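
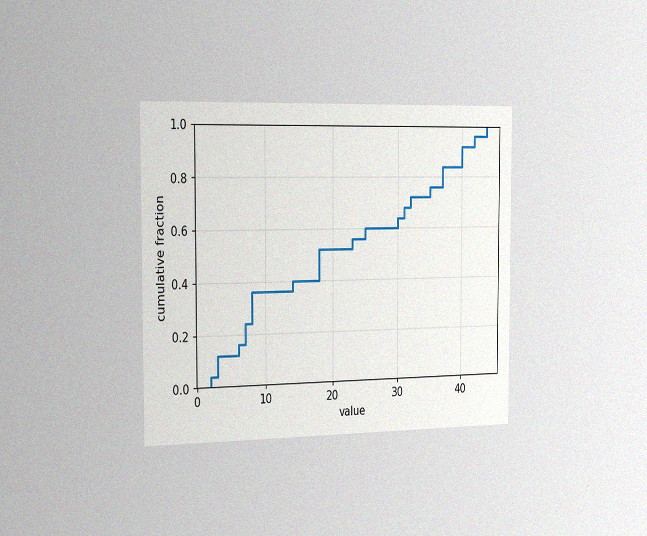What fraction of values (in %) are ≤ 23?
The chart is viewed slightly from the left, with some photo noise. At x=23 the ECDF step is at 56%.

56%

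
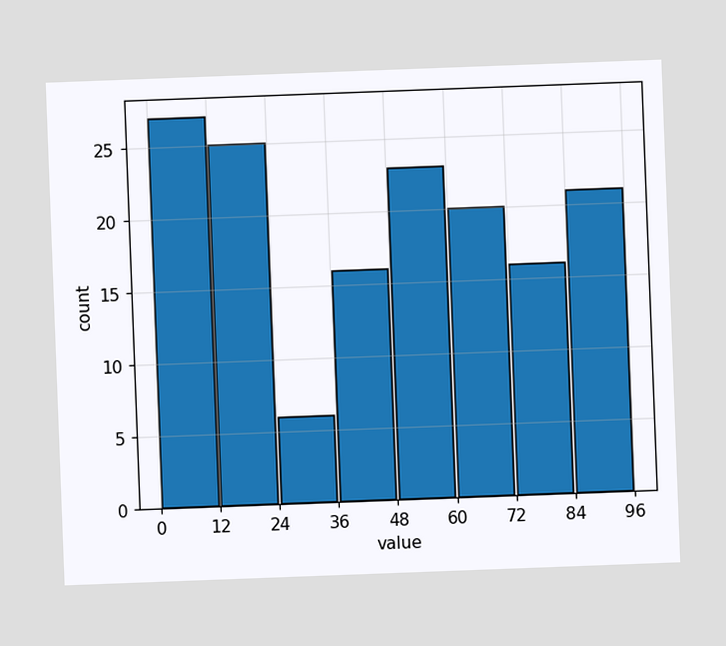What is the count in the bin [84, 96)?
21

The chart is tilted about 2° counter-clockwise. The [84, 96) bin has height 21.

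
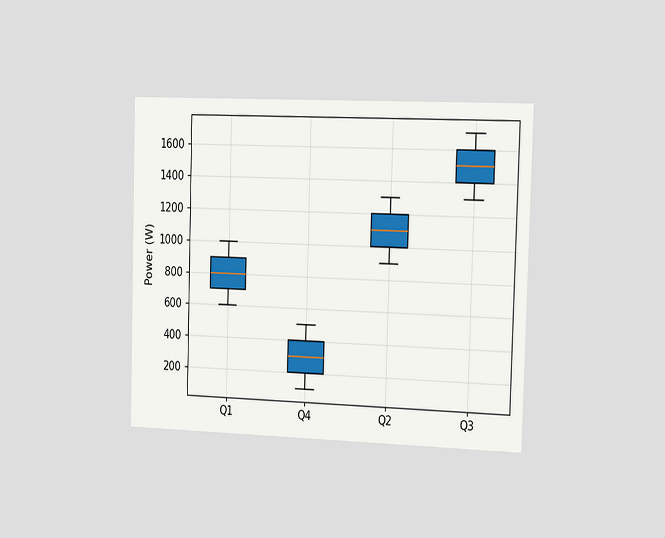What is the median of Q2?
1100W

The chart is viewed slightly from the right. The median line in the Q2 box sits at 1100W.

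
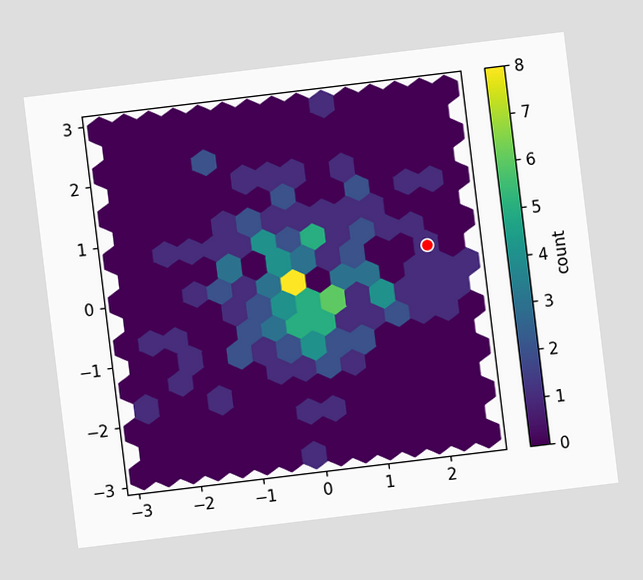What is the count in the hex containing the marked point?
1

The chart is tilted about 7° counter-clockwise. The marked hex reads 1 on the colorbar.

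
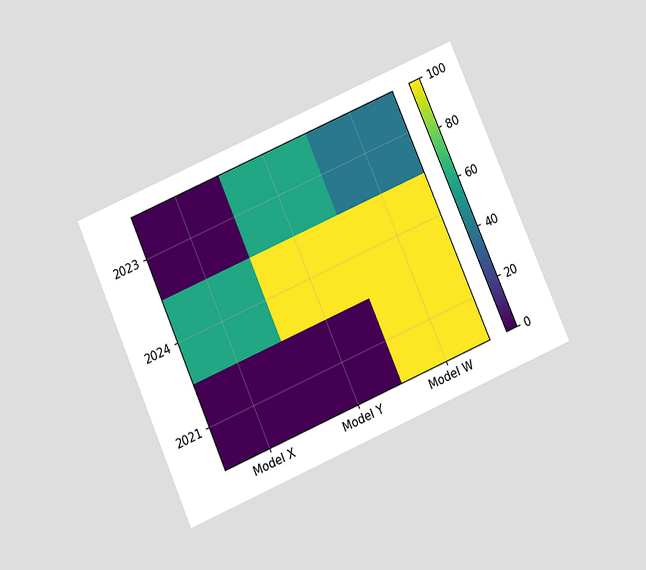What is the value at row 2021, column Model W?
100

The chart is tilted about 23° counter-clockwise and viewed slightly from below. Matching cell (2021, Model W) against the colorbar gives 100.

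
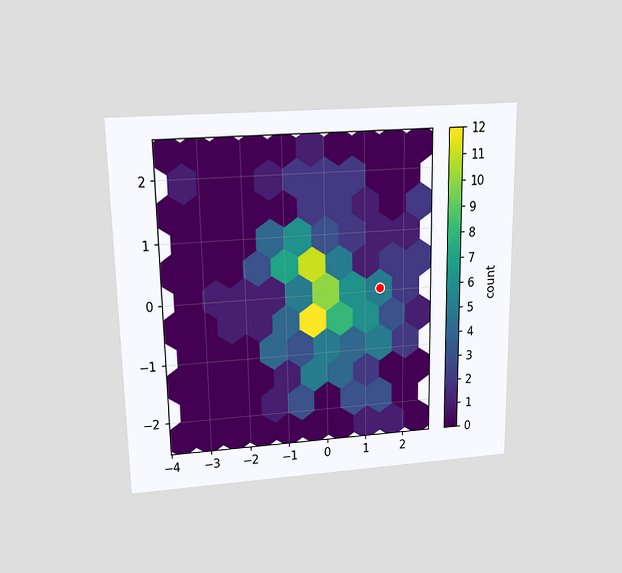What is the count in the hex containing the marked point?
5

The chart is viewed slightly from above. The marked hex reads 5 on the colorbar.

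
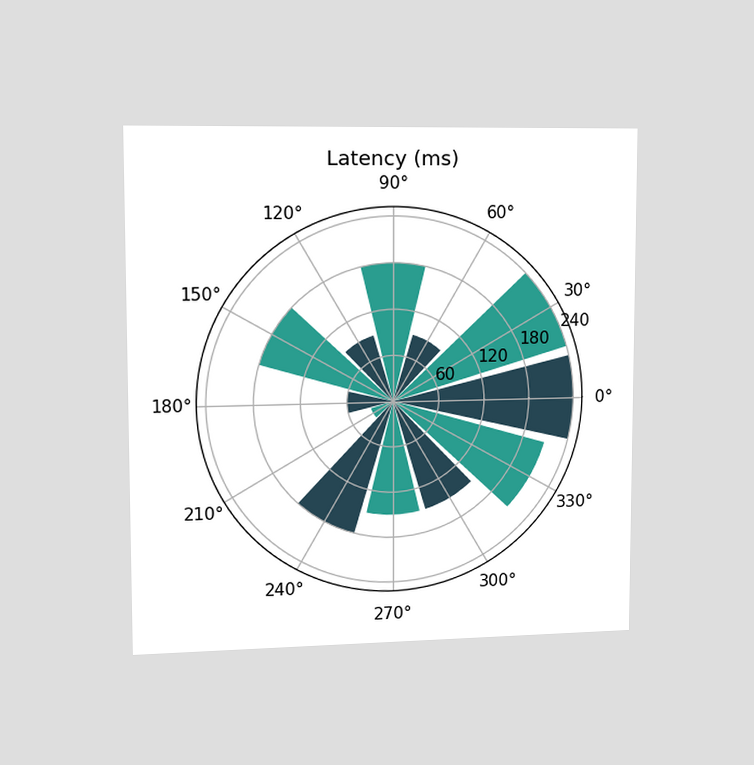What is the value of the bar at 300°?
The chart is viewed slightly from the left. The bar at 300° reaches 150ms on the radial axis.

150ms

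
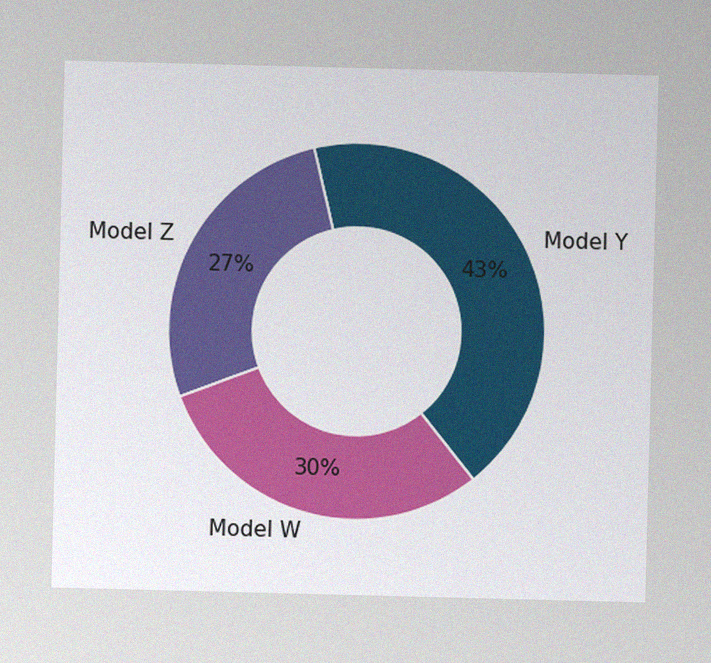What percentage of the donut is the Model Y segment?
The image has some photo noise and uneven lighting. The Model Y segment takes up 43% of the ring.

43%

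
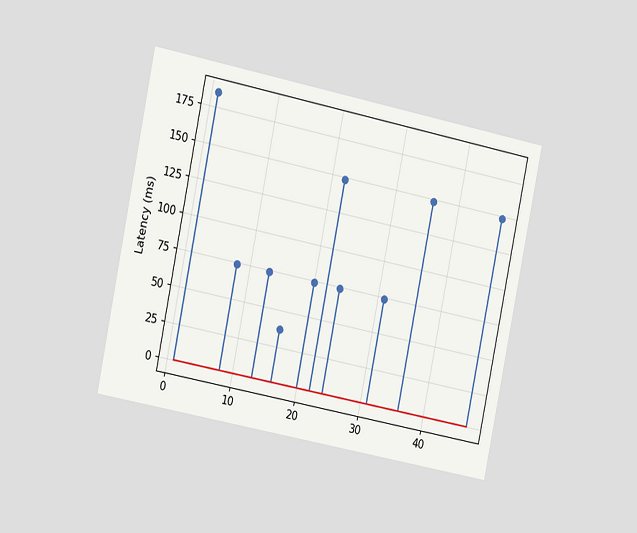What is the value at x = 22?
The chart is tilted about 12° clockwise and viewed slightly from the left. The stem at x=22 reaches 148ms.

148ms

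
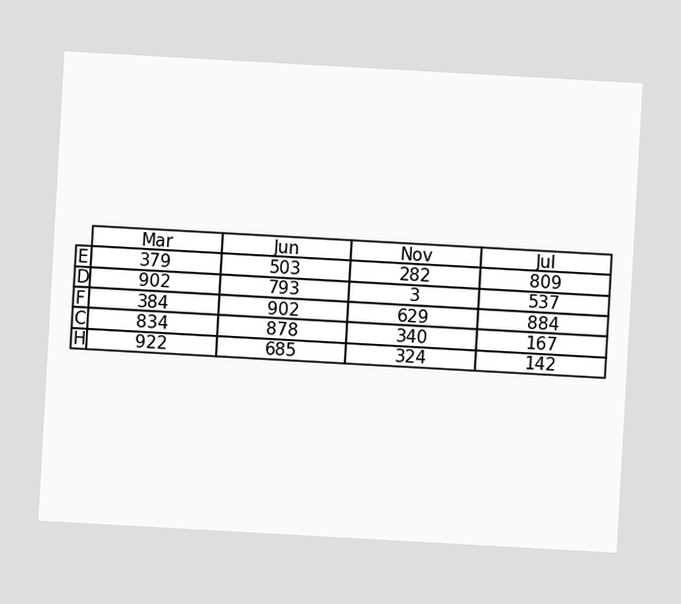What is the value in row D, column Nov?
The chart is tilted about 3° clockwise. The (D, Nov) cell reads 3.

3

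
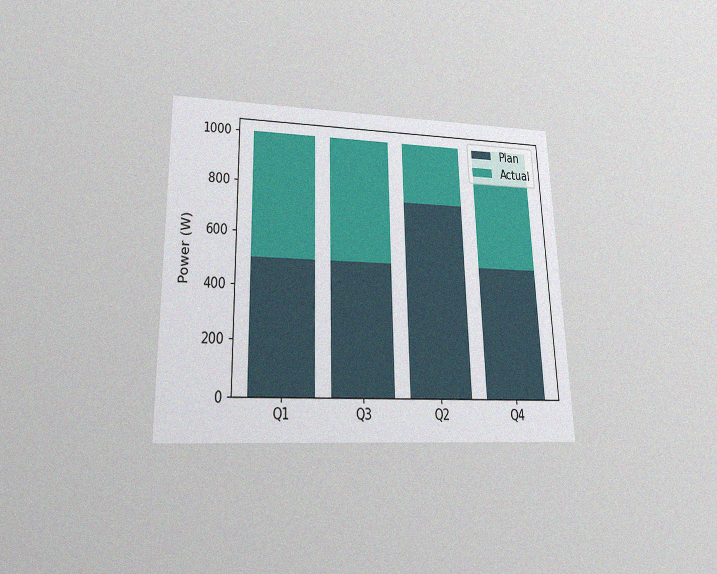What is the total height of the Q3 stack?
The chart is viewed slightly from below, with some photo noise. The Q3 stack's top reaches 1000W on the y-axis.

1000W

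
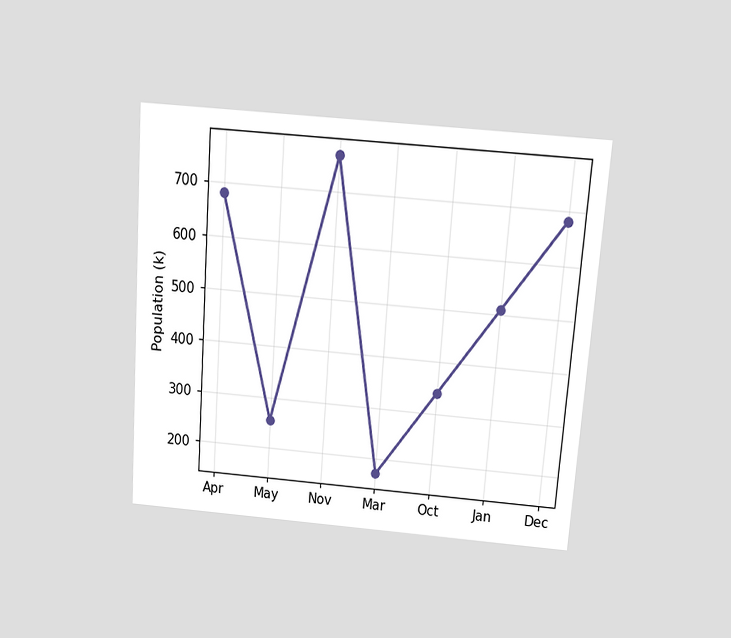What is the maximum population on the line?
The chart is tilted about 4° clockwise and viewed slightly from above. The highest point is at Nov, and reading across to the y-axis gives 765k.

765k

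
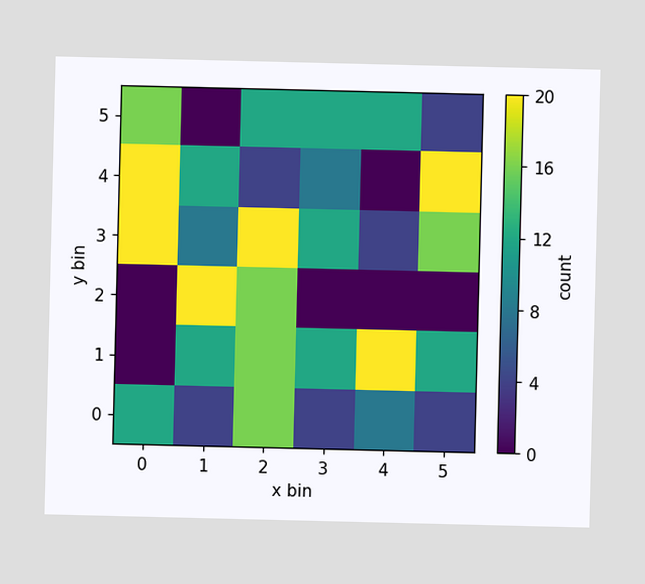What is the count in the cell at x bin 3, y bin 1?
12

Matching the cell (3, 1) against the colorbar gives 12.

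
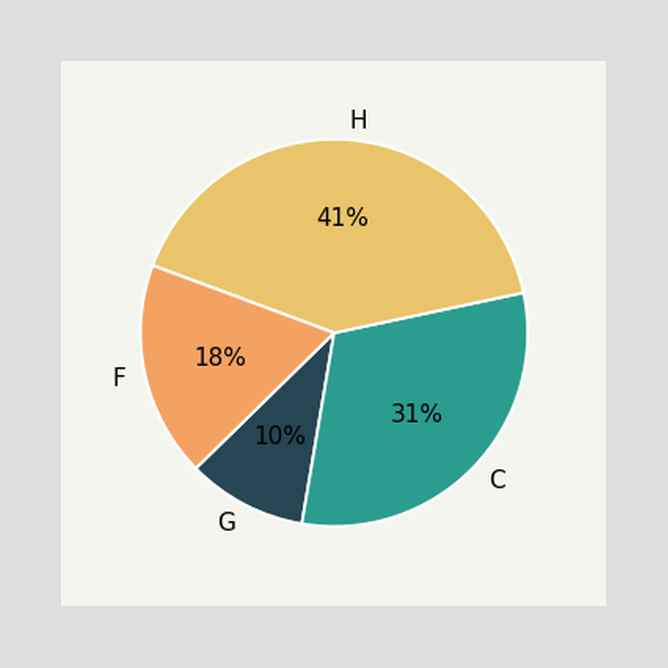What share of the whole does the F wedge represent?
The F slice takes up 18% of the pie.

18%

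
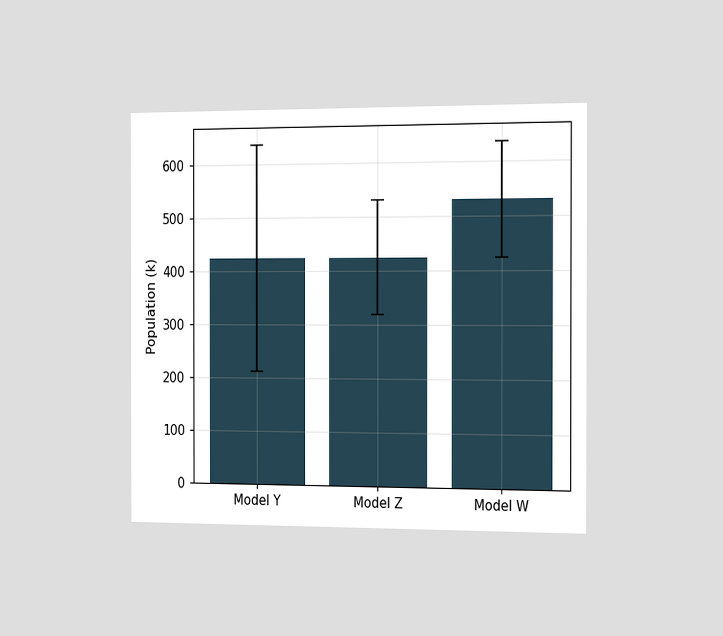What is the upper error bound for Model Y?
636k

The chart is viewed slightly from the right. The Model Y bar's upper whisker reaches 636k.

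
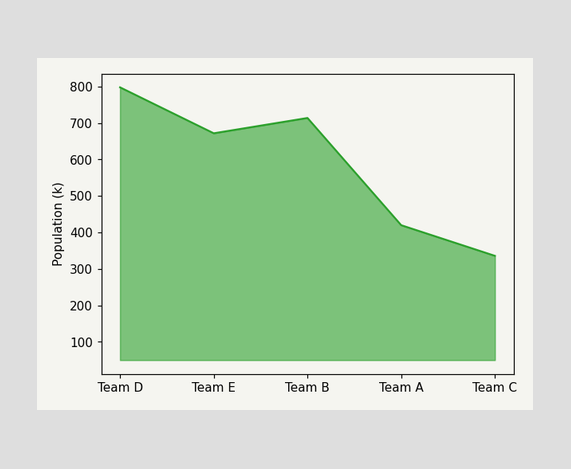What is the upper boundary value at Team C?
336k

At Team C the upper boundary is at 336k.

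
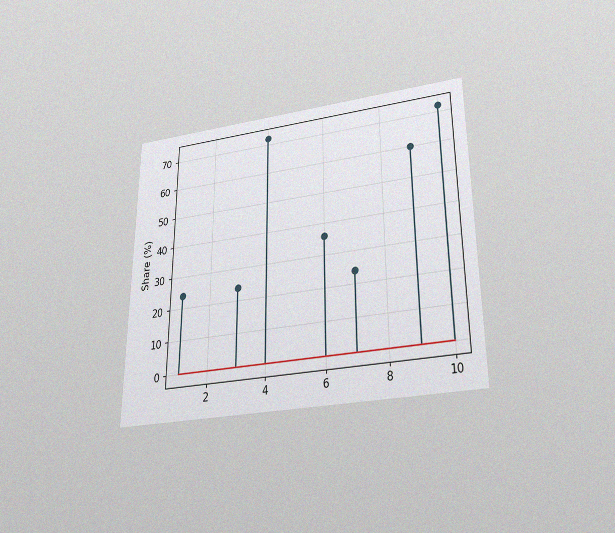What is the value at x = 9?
The chart is viewed slightly from below, with some photo noise. The stem at x=9 reaches 60%.

60%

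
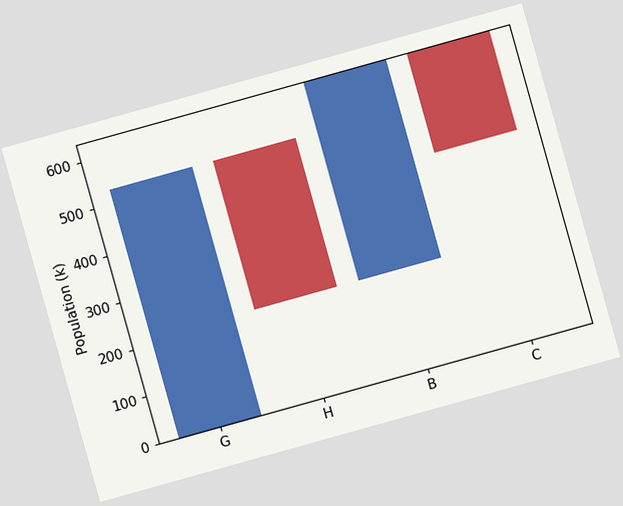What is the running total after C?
The chart is tilted about 16° counter-clockwise. After C the running total reaches 424k.

424k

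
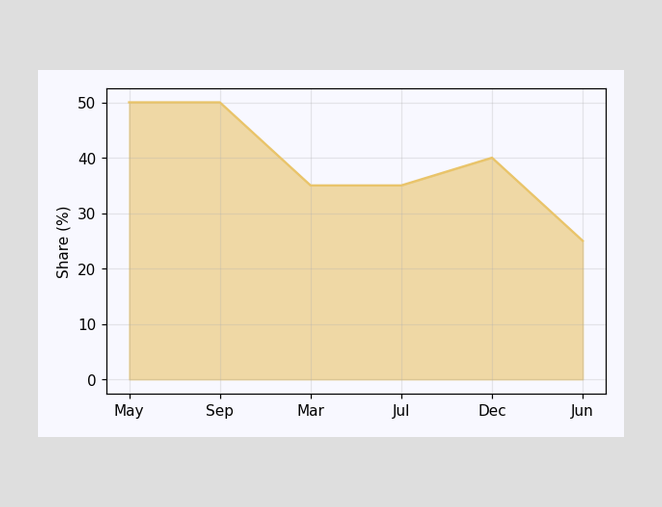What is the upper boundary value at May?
At May the upper boundary is at 50%.

50%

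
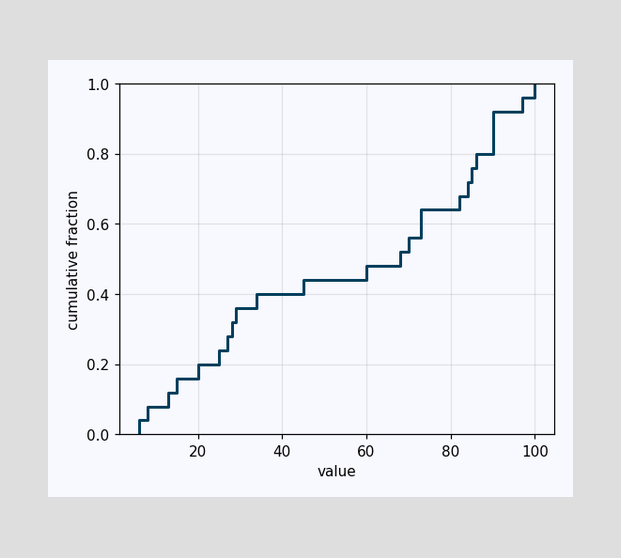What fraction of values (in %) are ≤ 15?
16%

At x=15 the ECDF step is at 16%.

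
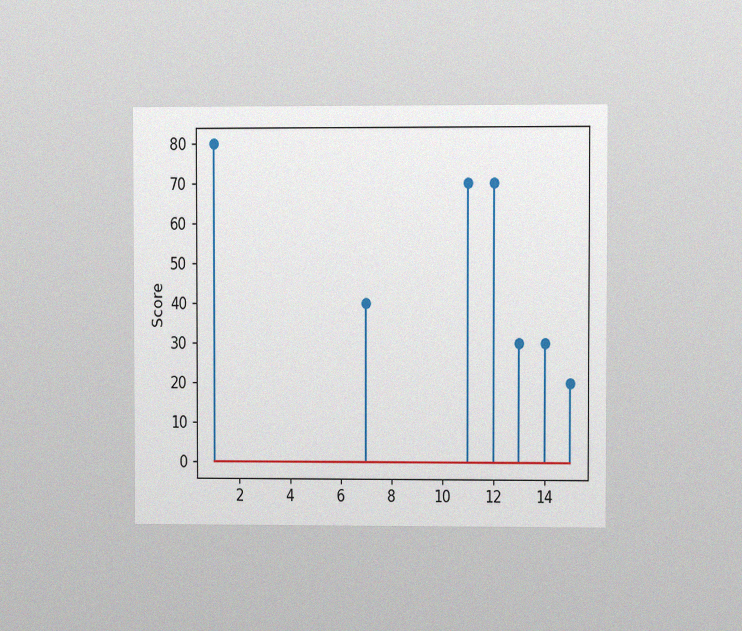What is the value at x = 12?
The chart is viewed at a slight angle, with some photo noise. The stem at x=12 reaches 70.

70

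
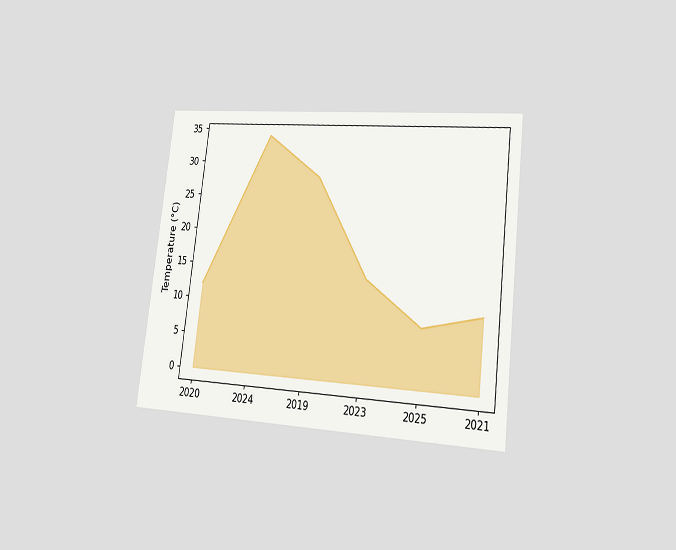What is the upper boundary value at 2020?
The chart is tilted about 7° clockwise and viewed slightly from the right. At 2020 the upper boundary is at 12°C.

12°C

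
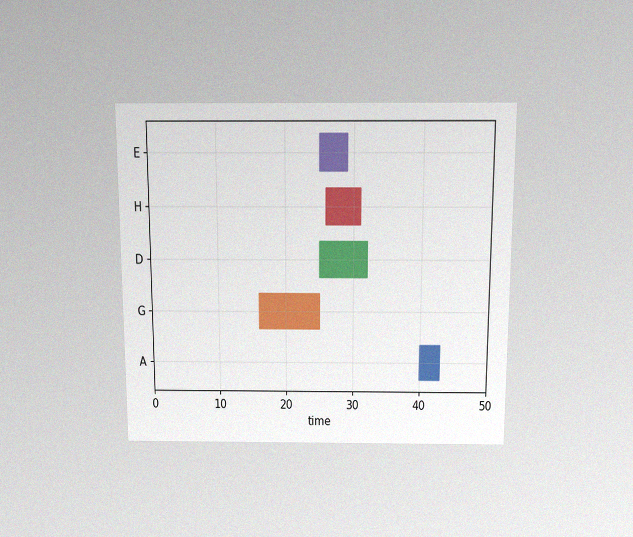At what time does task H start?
26

The chart is viewed slightly from above, with some photo noise. The H bar begins at t=26.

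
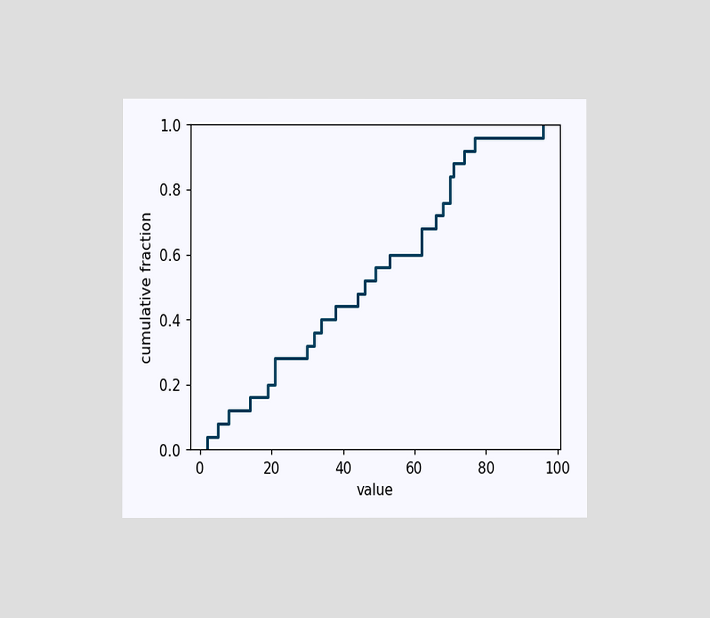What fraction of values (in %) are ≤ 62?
68%

The chart is viewed at a slight angle. At x=62 the ECDF step is at 68%.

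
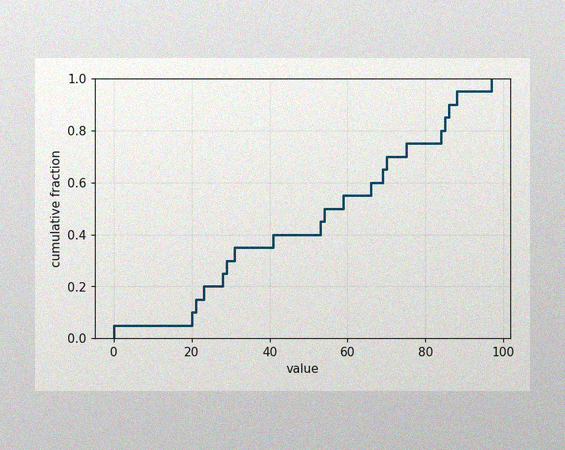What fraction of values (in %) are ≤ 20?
10%

The image has some photo noise and uneven lighting. At x=20 the ECDF step is at 10%.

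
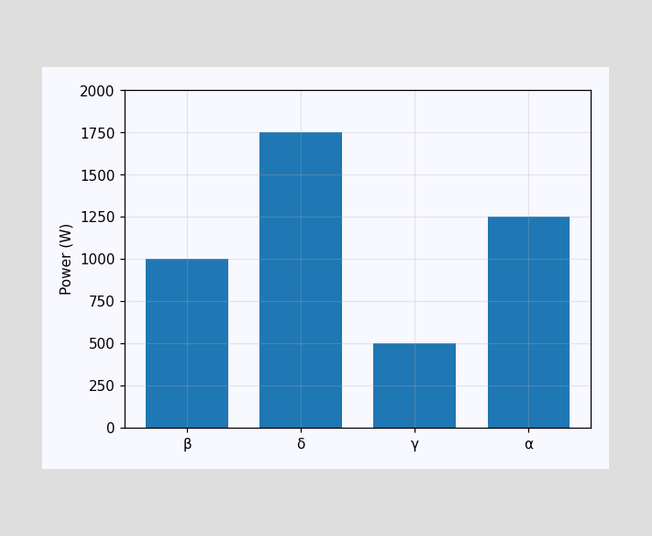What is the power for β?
1000W

Reading along the chart's y-axis, the β bar reaches 1000W.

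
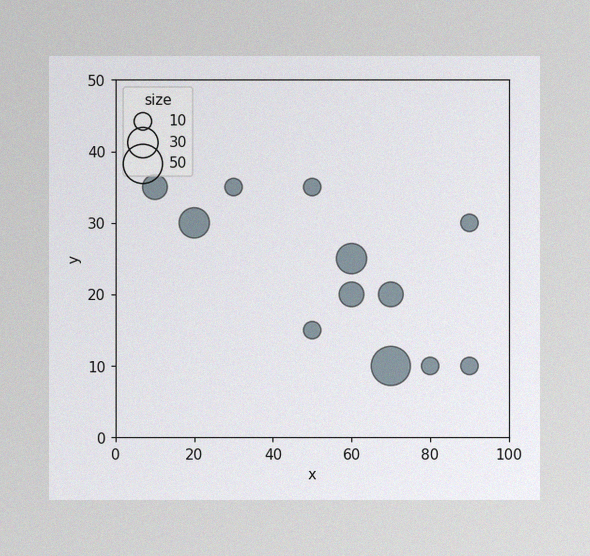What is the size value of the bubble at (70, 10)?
The image has some photo noise and uneven lighting. Matching the bubble at (70, 10) against the size legend gives 50.

50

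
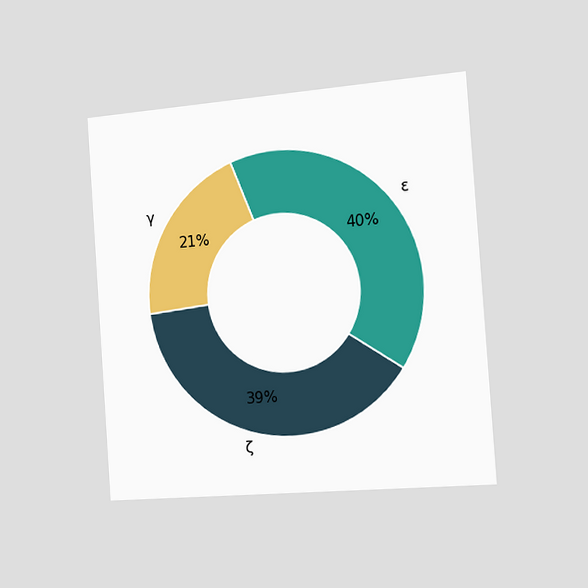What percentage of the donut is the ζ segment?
39%

The chart is tilted about 4° counter-clockwise and viewed slightly from the right. The ζ segment takes up 39% of the ring.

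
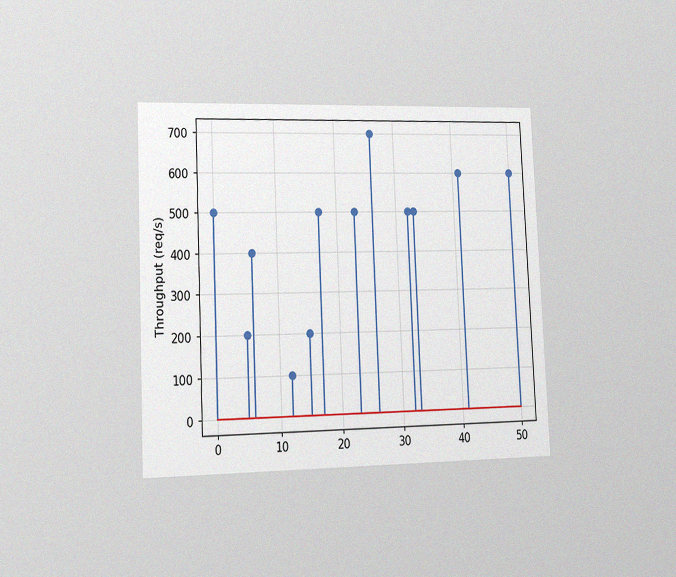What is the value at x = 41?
The chart is tilted about 2° counter-clockwise and viewed slightly from the left, with some photo noise. The stem at x=41 reaches 600req/s.

600req/s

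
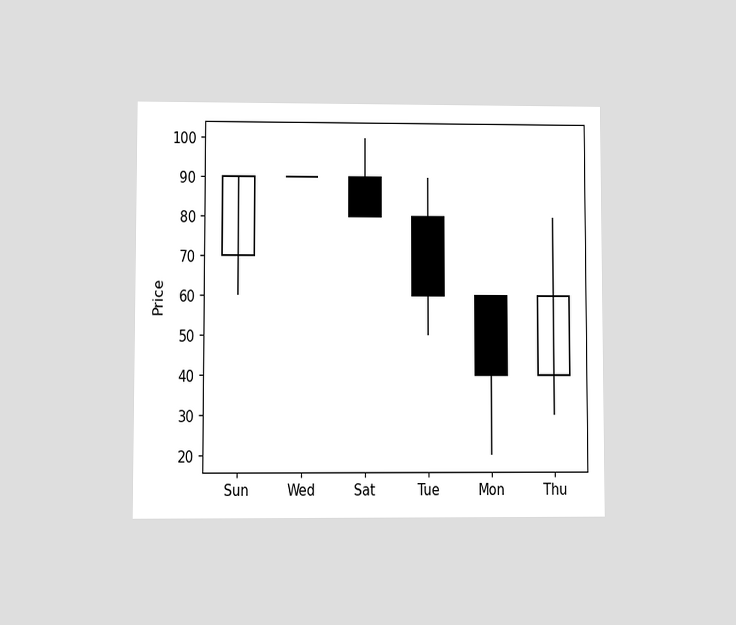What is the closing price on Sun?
90

The chart is viewed at a slight angle. The Sun candle closes at 90.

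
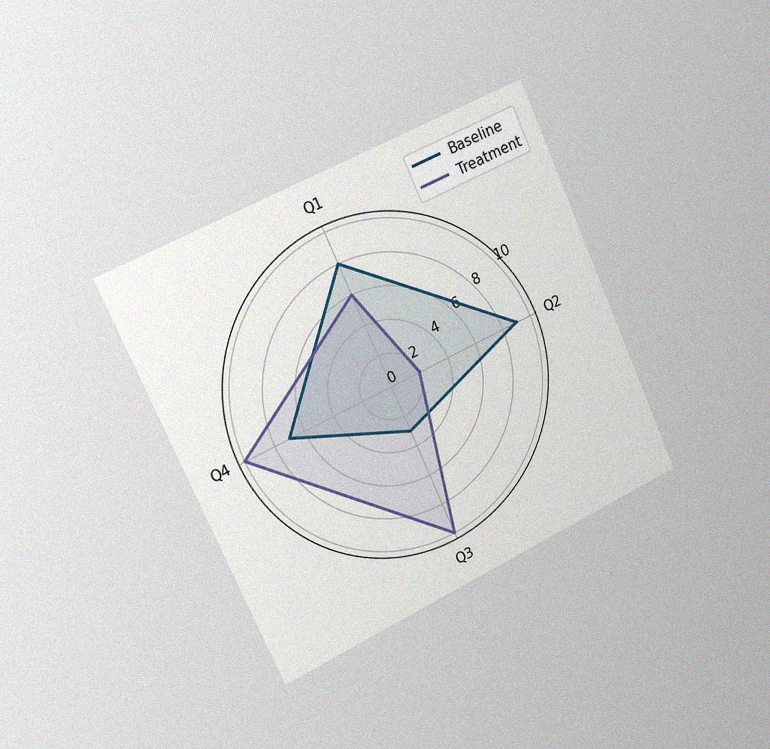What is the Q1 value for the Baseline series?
8

The chart is tilted about 25° counter-clockwise and viewed slightly from the left, with some photo noise. On the Q1 axis, Baseline reaches 8.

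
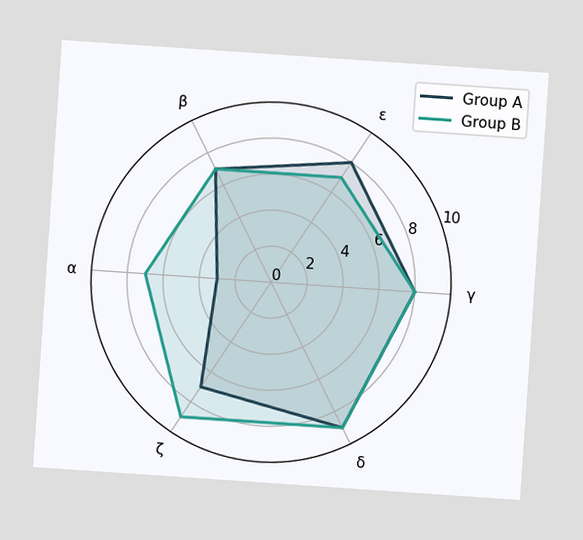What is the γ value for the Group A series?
The chart is tilted about 4° clockwise. On the γ axis, Group A reaches 8.

8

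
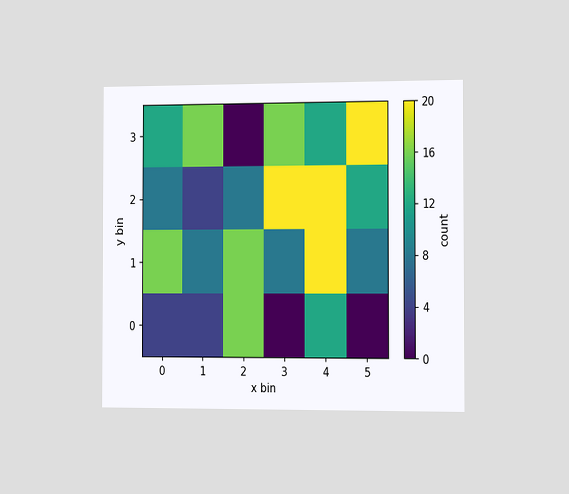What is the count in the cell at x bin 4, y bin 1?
The chart is viewed slightly from the right. Matching the cell (4, 1) against the colorbar gives 20.

20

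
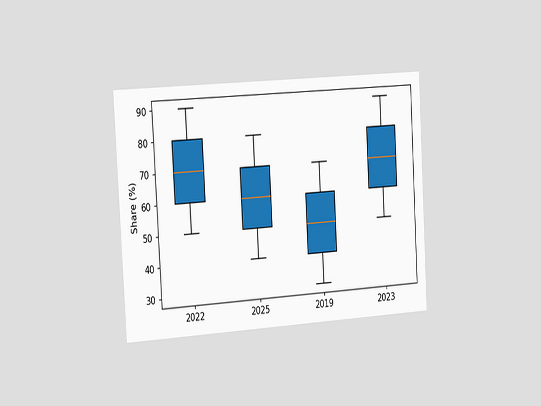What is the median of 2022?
The chart is tilted about 3° counter-clockwise and viewed slightly from the left. The median line in the 2022 box sits at 70%.

70%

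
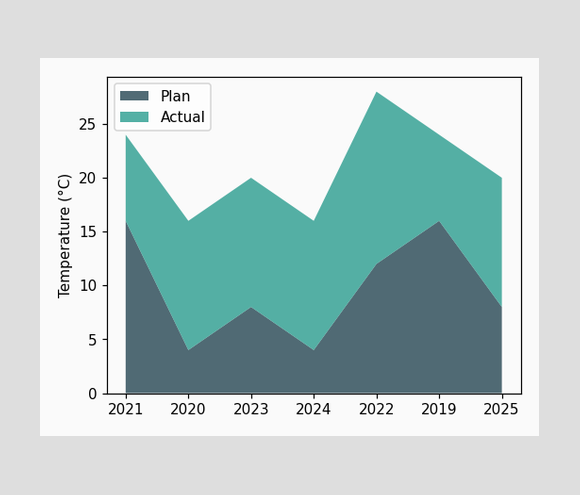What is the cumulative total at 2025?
20°C

The stacked total at 2025 reaches 20°C.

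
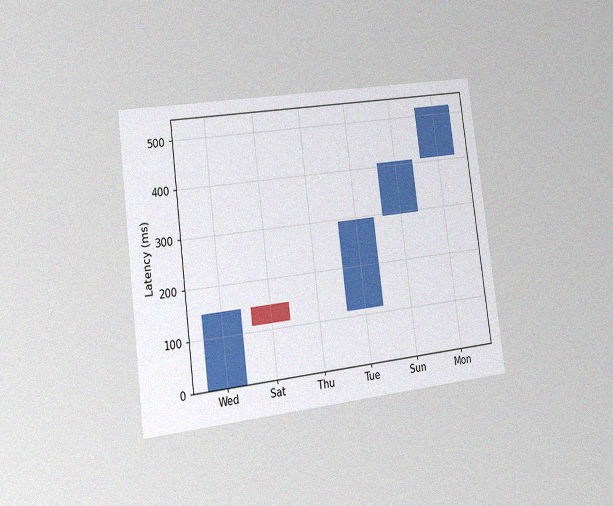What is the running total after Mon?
The chart is tilted about 7° counter-clockwise and viewed at a slight angle, with some photo noise. After Mon the running total reaches 518ms.

518ms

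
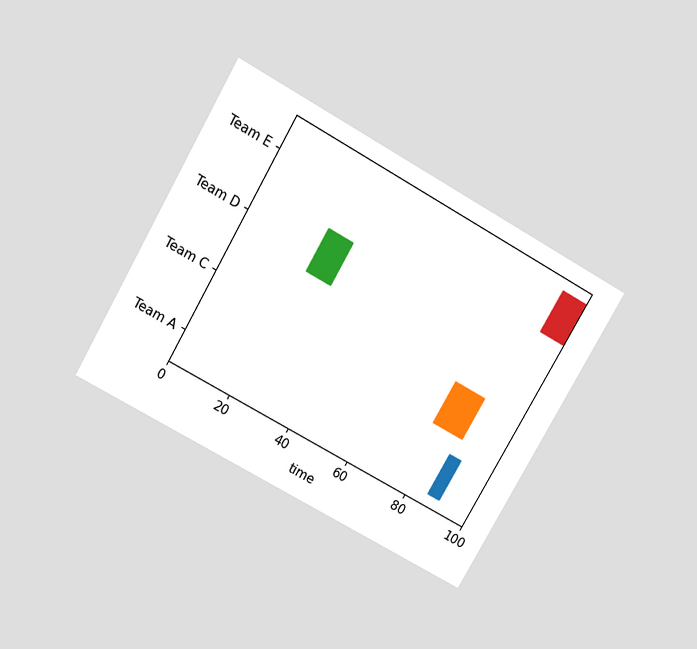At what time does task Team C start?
The chart is tilted about 30° clockwise and viewed slightly from above. The Team C bar begins at t=77.

77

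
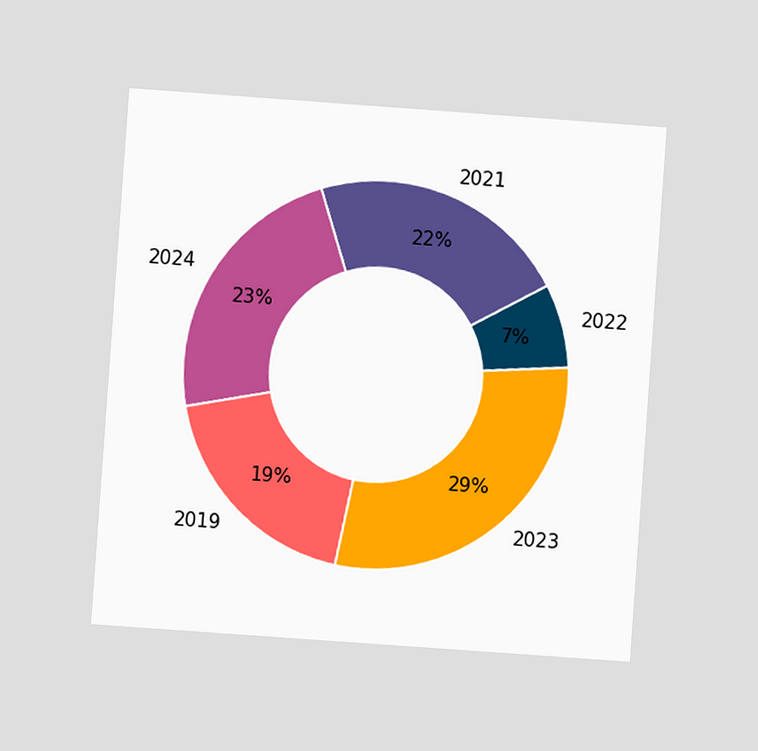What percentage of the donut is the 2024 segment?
The chart is tilted about 4° clockwise and viewed at a slight angle. The 2024 segment takes up 23% of the ring.

23%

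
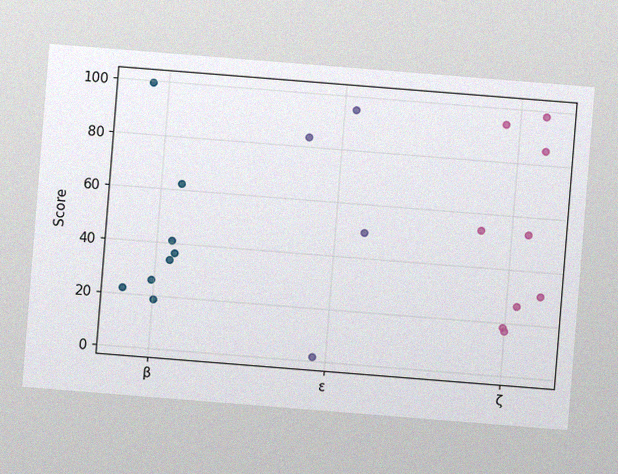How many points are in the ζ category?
The chart is tilted about 5° clockwise, with some photo noise. Counting the markers in the ζ column gives 9.

9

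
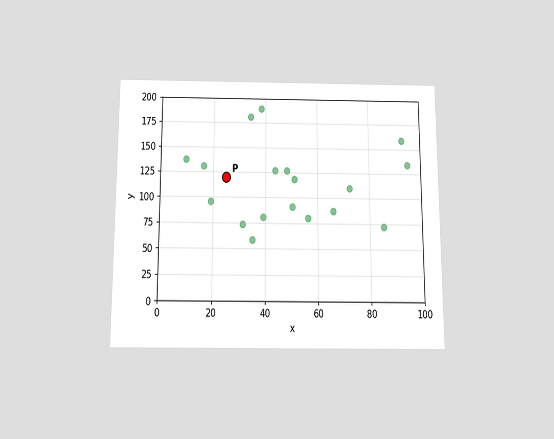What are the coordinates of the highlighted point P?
(25, 120)

The chart is viewed slightly from below. Following the gridlines from P to each axis, P sits at (25, 120).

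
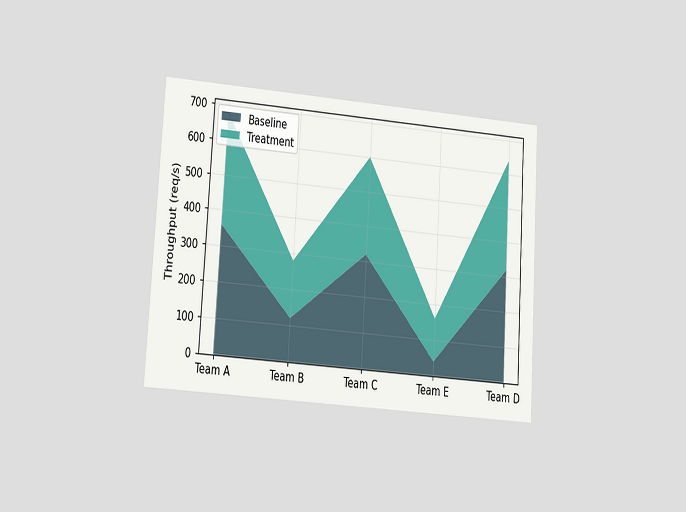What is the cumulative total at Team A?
680req/s

The chart is tilted about 4° clockwise and viewed at a slight angle. The stacked total at Team A reaches 680req/s.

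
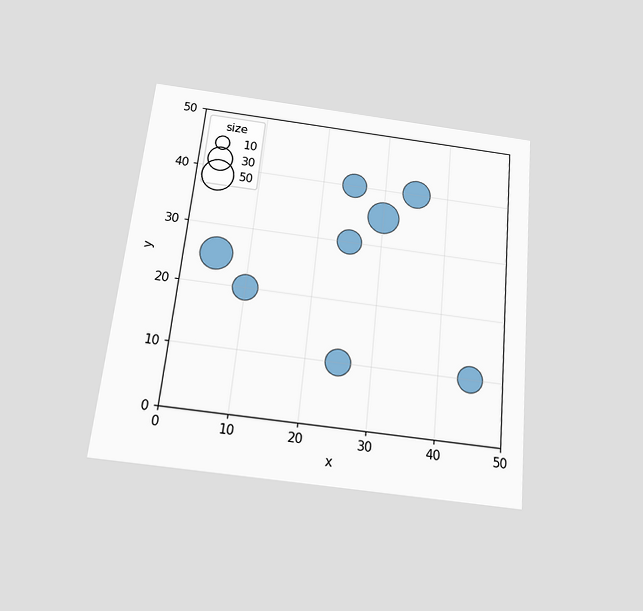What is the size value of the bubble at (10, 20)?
30

The chart is tilted about 6° clockwise and viewed slightly from below. Matching the bubble at (10, 20) against the size legend gives 30.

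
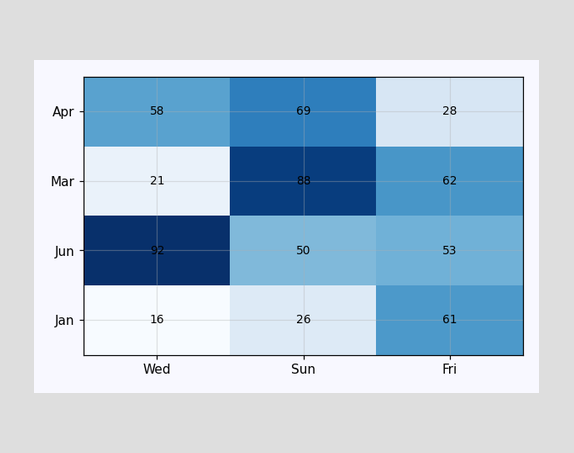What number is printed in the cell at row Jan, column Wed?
16

The (Jan, Wed) cell reads 16.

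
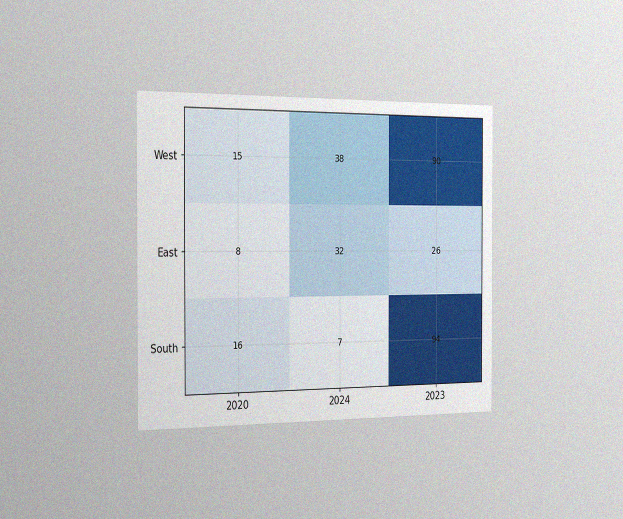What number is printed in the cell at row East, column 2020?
8

The chart is viewed slightly from the left, with some photo noise. The (East, 2020) cell reads 8.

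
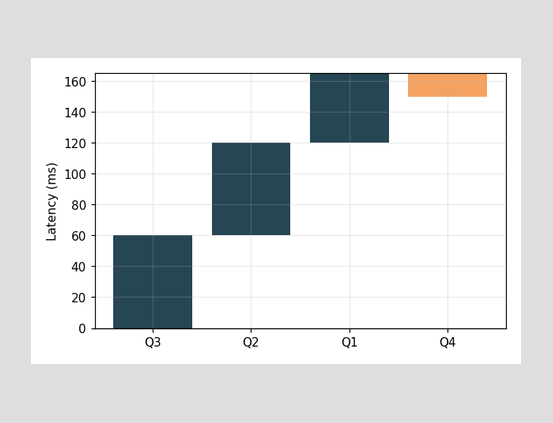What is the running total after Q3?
After Q3 the running total reaches 60ms.

60ms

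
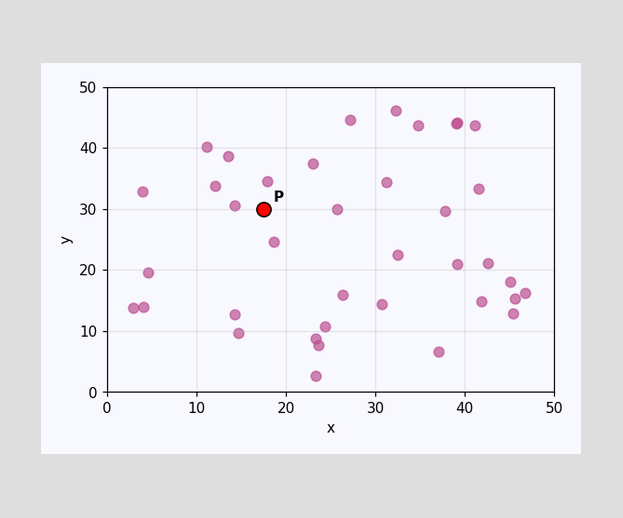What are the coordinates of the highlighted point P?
(17.5, 30)

Following the gridlines from P to each axis, P sits at (17.5, 30).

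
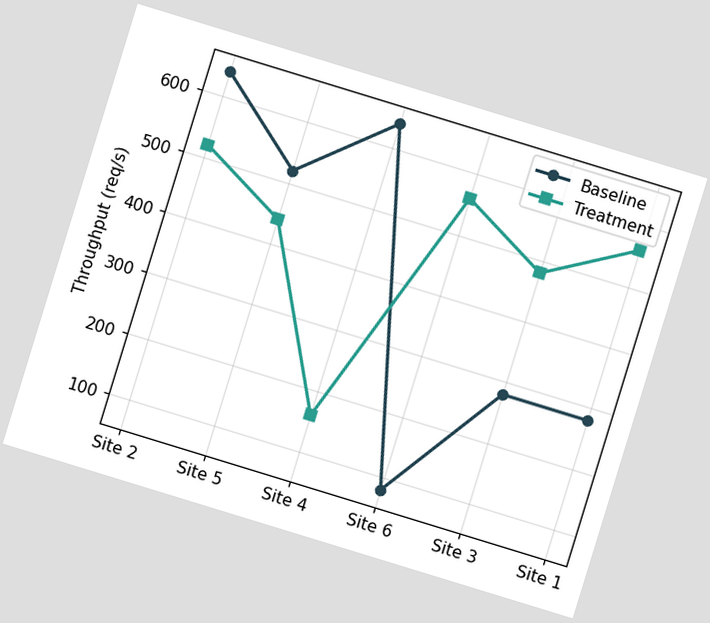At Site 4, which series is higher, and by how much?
Baseline, by 480req/s

The chart is tilted about 17° clockwise. At Site 4, Baseline sits above the other line by 480req/s.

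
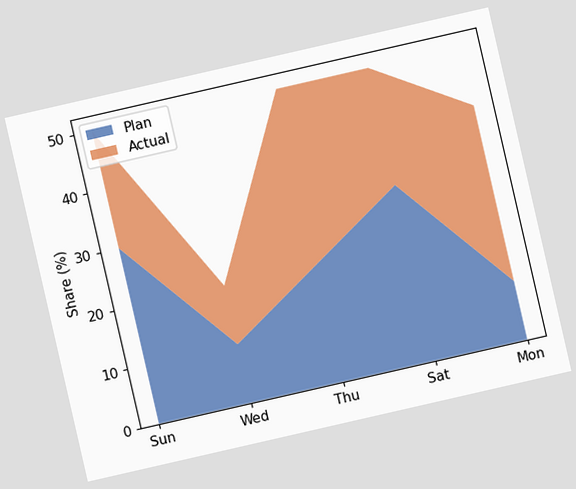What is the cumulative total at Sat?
50%

The chart is tilted about 13° counter-clockwise. The stacked total at Sat reaches 50%.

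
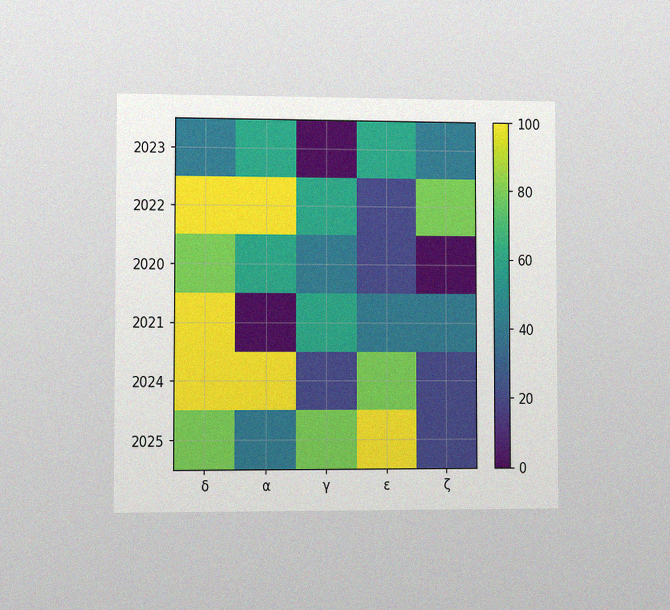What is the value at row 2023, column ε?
60

The chart is viewed slightly from the left, with some photo noise. Matching cell (2023, ε) against the colorbar gives 60.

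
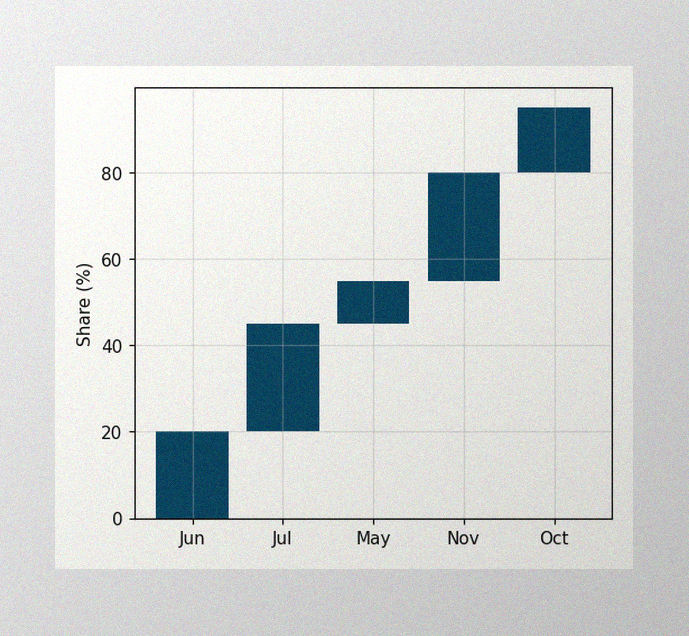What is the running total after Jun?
The image has some photo noise and uneven lighting. After Jun the running total reaches 20%.

20%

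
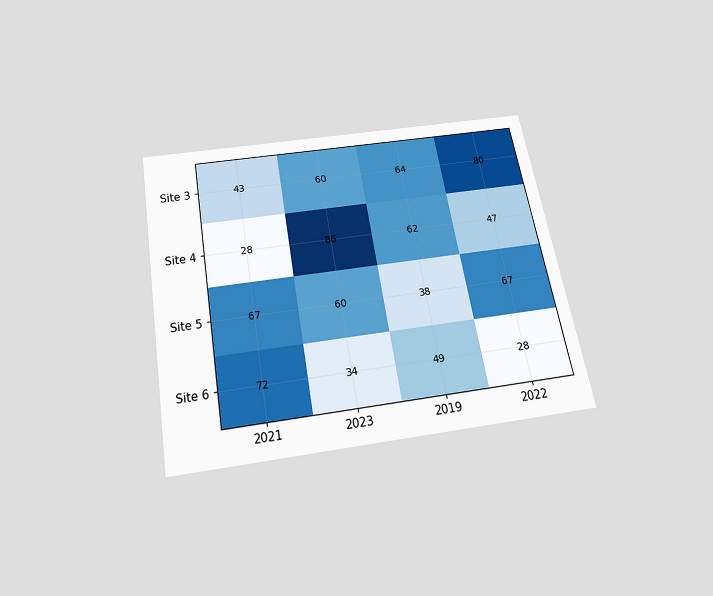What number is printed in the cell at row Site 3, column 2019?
The chart is tilted about 10° counter-clockwise and viewed slightly from below. The (Site 3, 2019) cell reads 64.

64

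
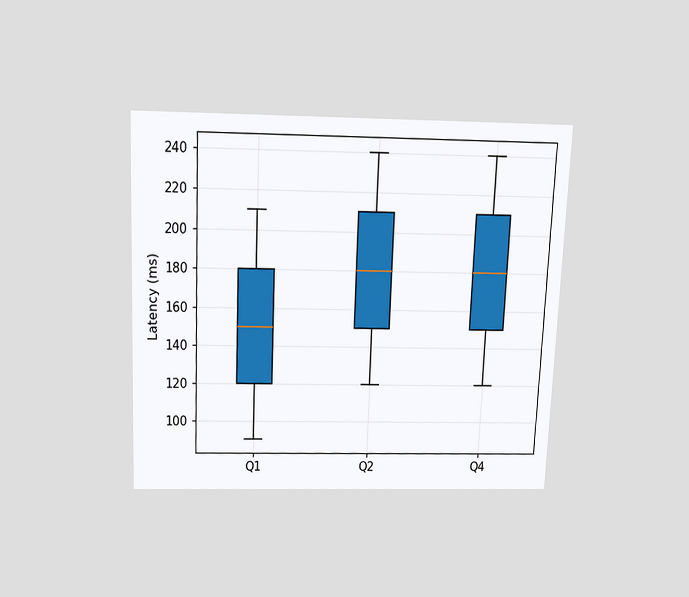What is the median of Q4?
The chart is tilted about 2° clockwise and viewed slightly from above. The median line in the Q4 box sits at 180ms.

180ms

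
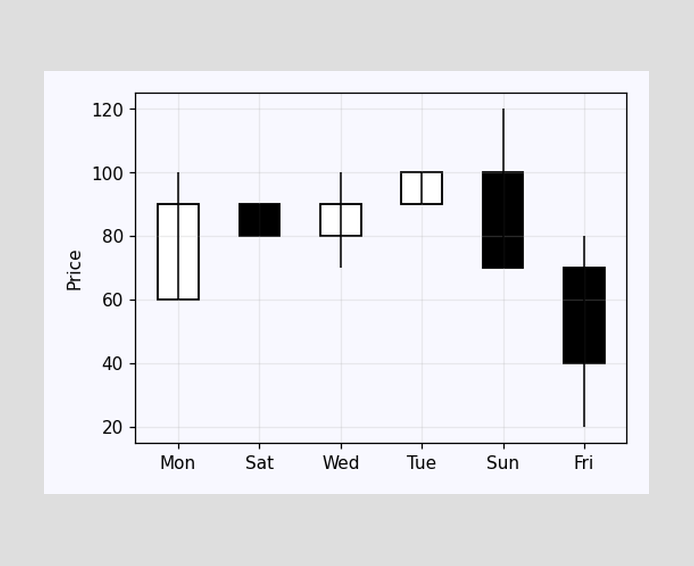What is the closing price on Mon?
90

The Mon candle closes at 90.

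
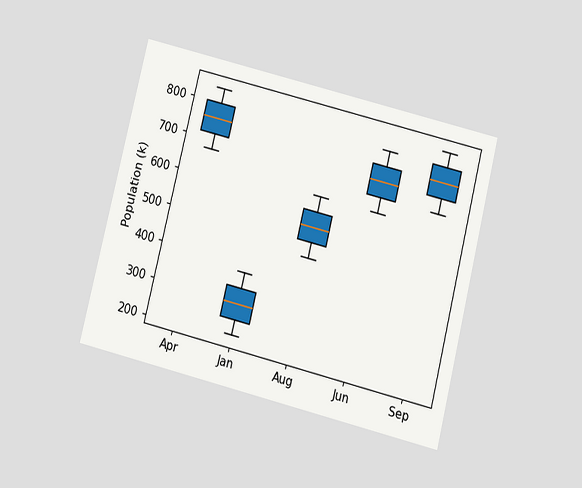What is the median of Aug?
546k

The chart is tilted about 14° clockwise and viewed slightly from below. The median line in the Aug box sits at 546k.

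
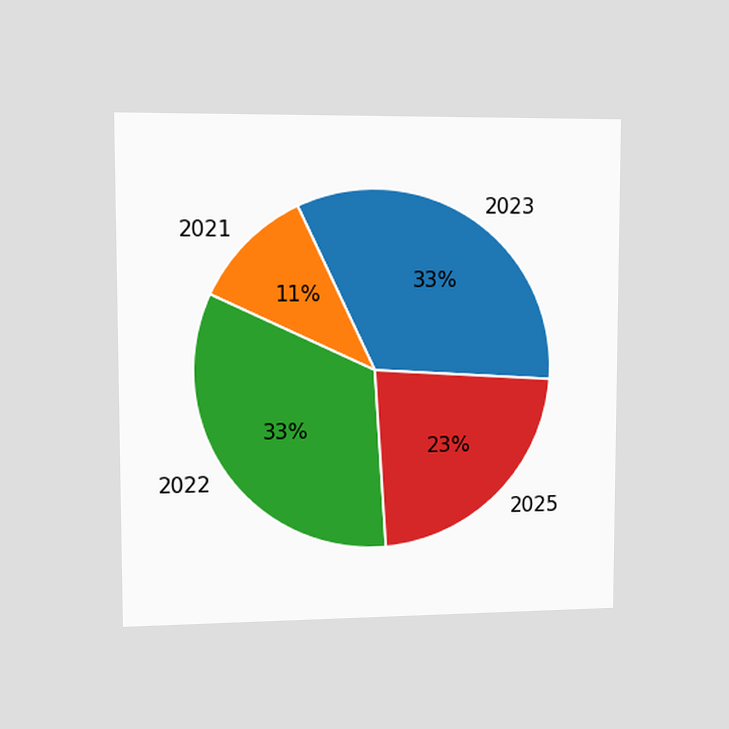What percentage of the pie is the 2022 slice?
33%

The chart is viewed slightly from the left. The 2022 slice takes up 33% of the pie.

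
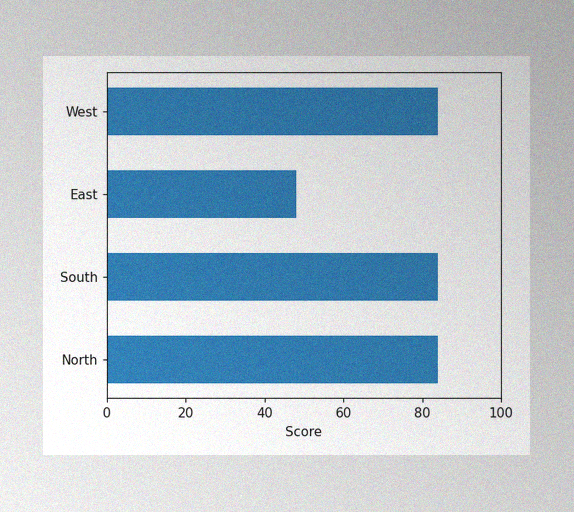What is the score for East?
48

The image has some photo noise and uneven lighting. Reading along the chart's x-axis, the East bar reaches 48.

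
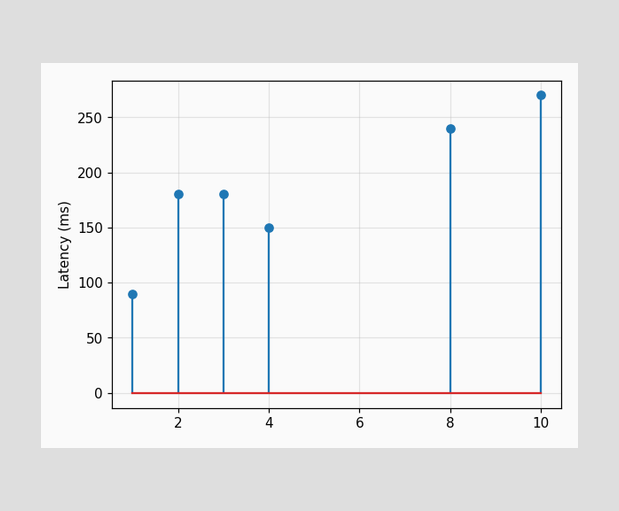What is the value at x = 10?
270ms

The stem at x=10 reaches 270ms.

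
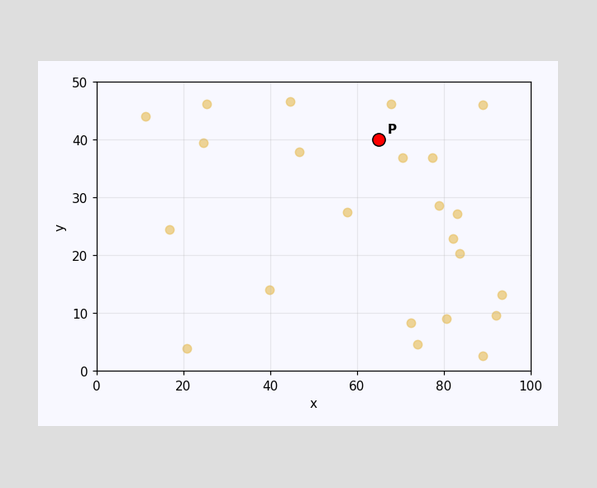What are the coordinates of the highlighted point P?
(65, 40)

Following the gridlines from P to each axis, P sits at (65, 40).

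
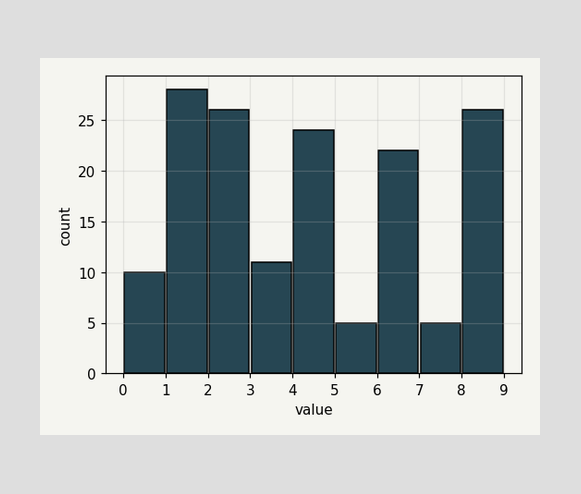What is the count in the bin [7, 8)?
5

The [7, 8) bin has height 5.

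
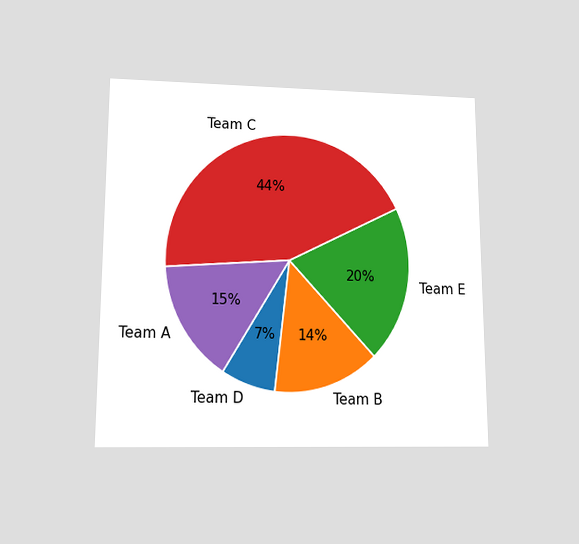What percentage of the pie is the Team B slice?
14%

The chart is viewed slightly from below. The Team B slice takes up 14% of the pie.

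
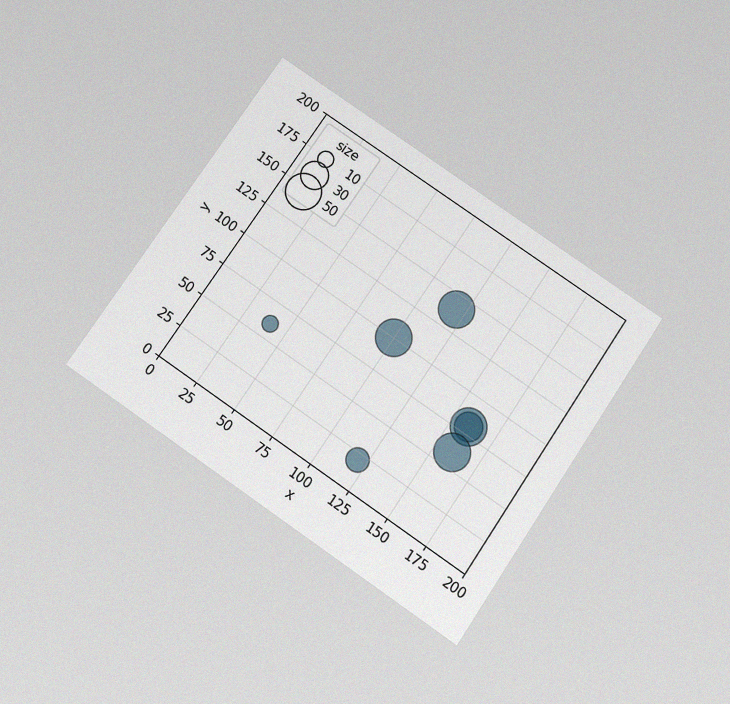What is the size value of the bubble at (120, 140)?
The chart is tilted about 34° clockwise and viewed slightly from below, with some photo noise. Matching the bubble at (120, 140) against the size legend gives 50.

50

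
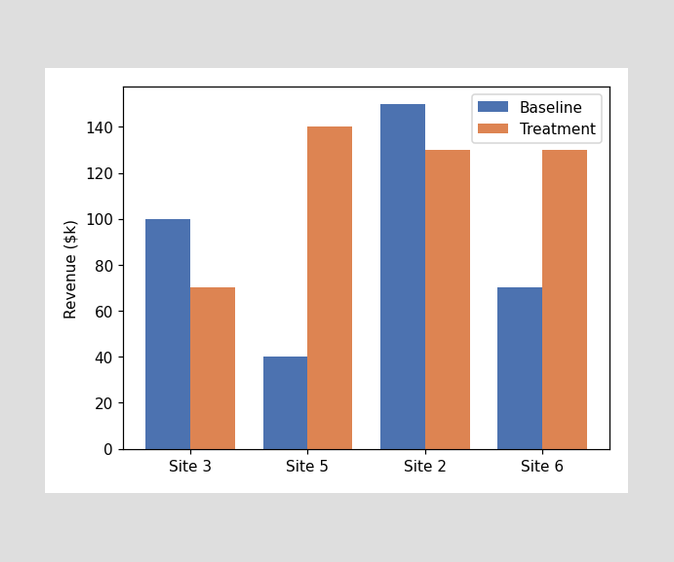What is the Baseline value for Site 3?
$100k

The Baseline bar at Site 3 reaches $100k on the y-axis.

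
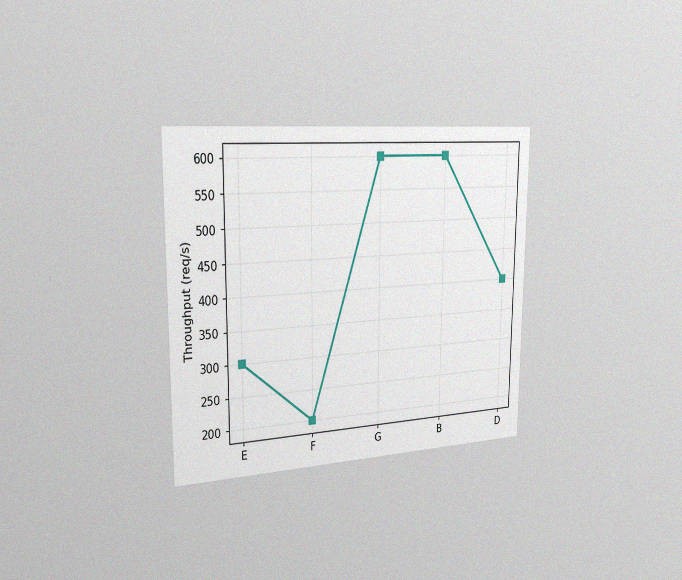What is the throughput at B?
600req/s

The chart is viewed slightly from the left, with some photo noise. At B, the line is at 600req/s.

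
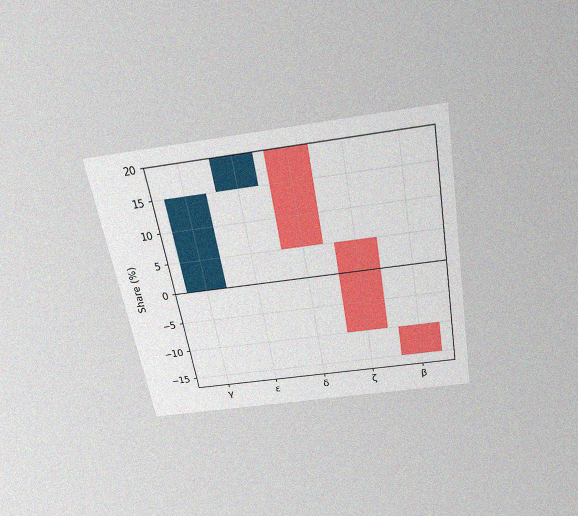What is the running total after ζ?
-10%

The chart is tilted about 10° counter-clockwise and viewed slightly from above, with some photo noise. After ζ the running total reaches -10%.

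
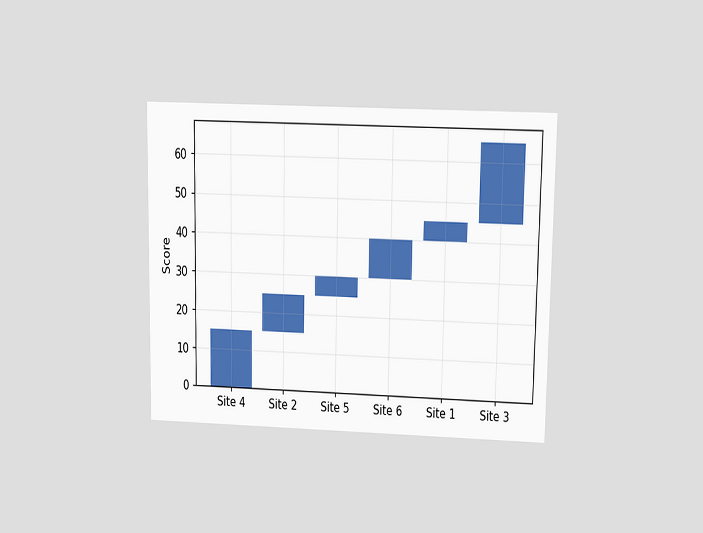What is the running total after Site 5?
30

The chart is viewed slightly from above. After Site 5 the running total reaches 30.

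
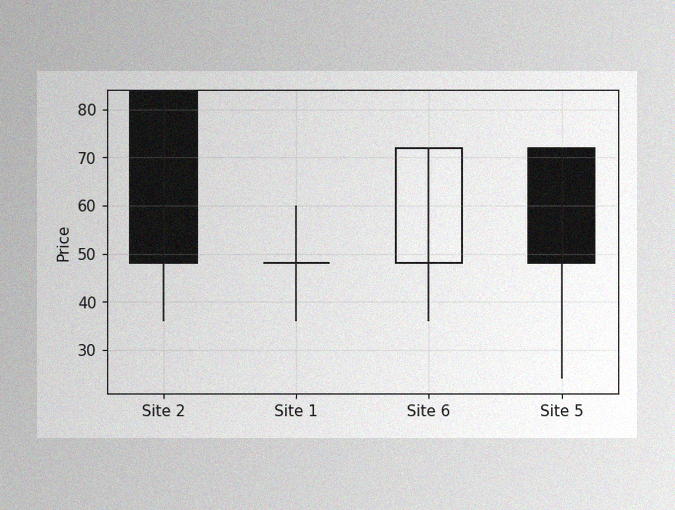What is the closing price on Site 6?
The image has some photo noise and uneven lighting. The Site 6 candle closes at 72.

72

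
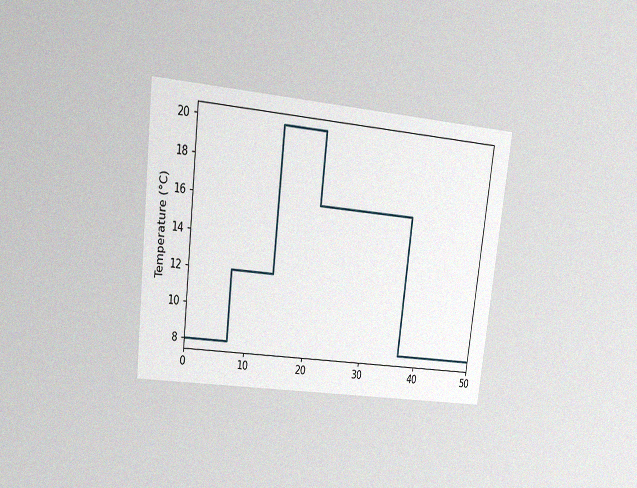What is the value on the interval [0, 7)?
The chart is tilted about 7° clockwise and viewed at a slight angle, with some photo noise. On [0, 7) the step sits at 8°C.

8°C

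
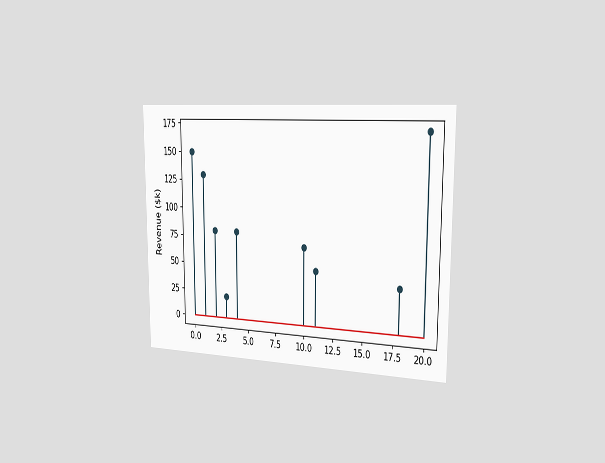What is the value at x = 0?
The chart is viewed slightly from the right. The stem at x=0 reaches $150k.

$150k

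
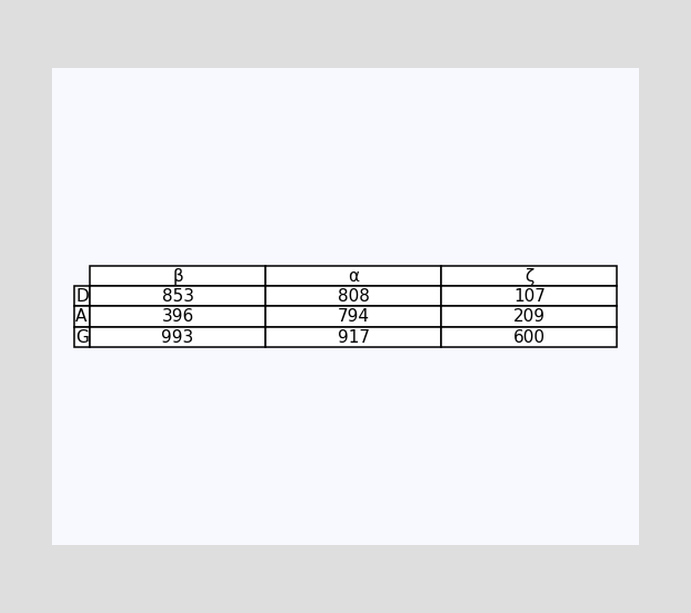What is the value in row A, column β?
396

The (A, β) cell reads 396.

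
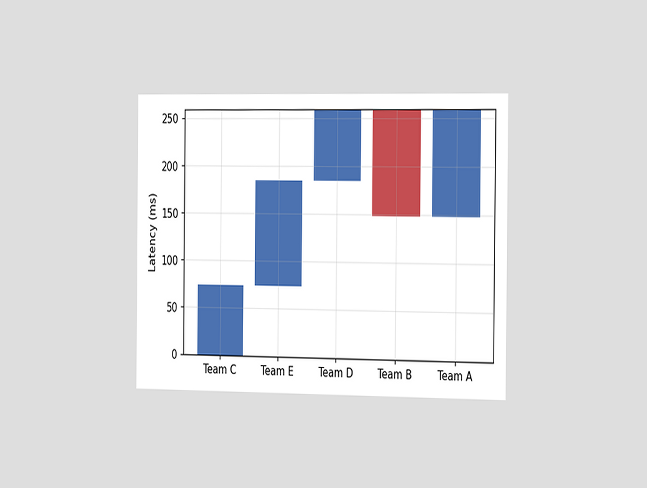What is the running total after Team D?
The chart is viewed slightly from the right. After Team D the running total reaches 259ms.

259ms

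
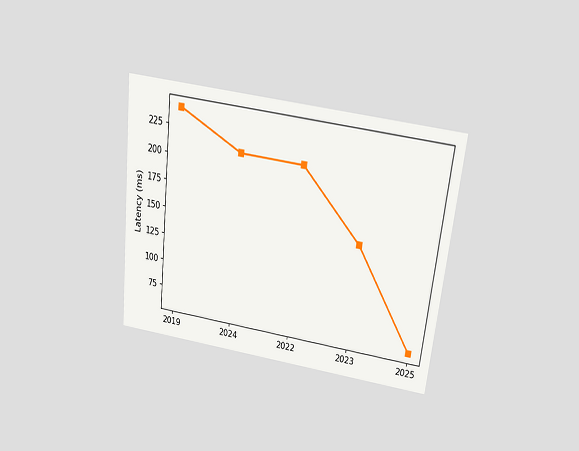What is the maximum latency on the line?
The chart is tilted about 7° clockwise and viewed slightly from above. The highest point is at 2019, and reading across to the y-axis gives 240ms.

240ms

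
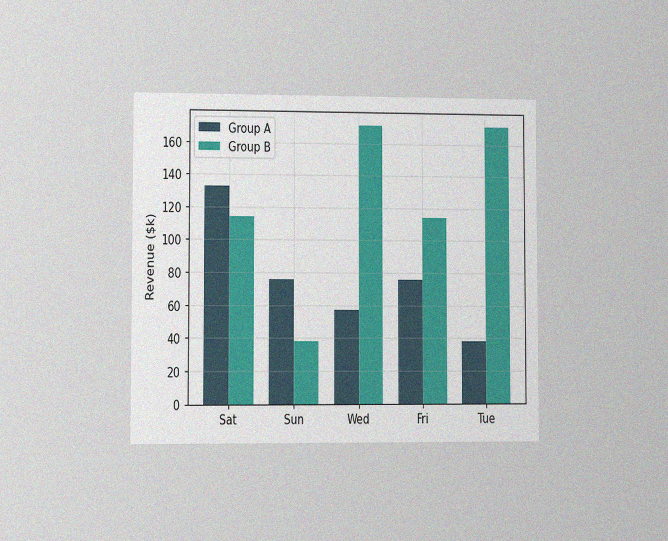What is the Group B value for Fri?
The chart is viewed at a slight angle, with some photo noise. The Group B bar at Fri reaches $114k on the y-axis.

$114k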